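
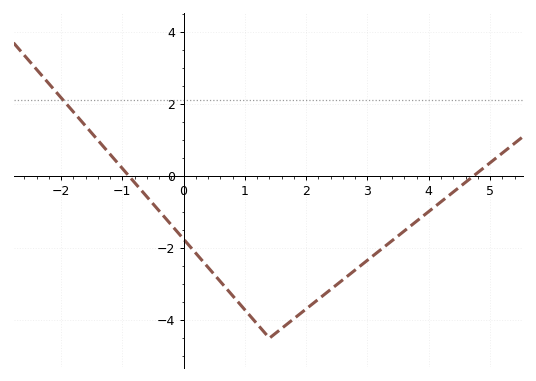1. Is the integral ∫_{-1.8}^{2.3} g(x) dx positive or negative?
negative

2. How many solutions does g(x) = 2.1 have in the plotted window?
1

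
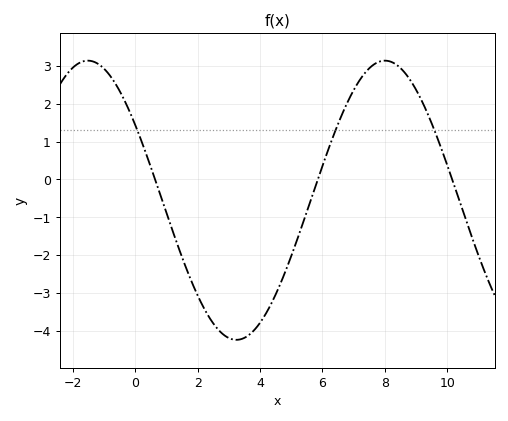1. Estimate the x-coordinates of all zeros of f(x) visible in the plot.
0.6, 5.8, 10.2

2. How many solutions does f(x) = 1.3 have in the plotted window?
3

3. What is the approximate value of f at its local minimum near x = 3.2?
-4.2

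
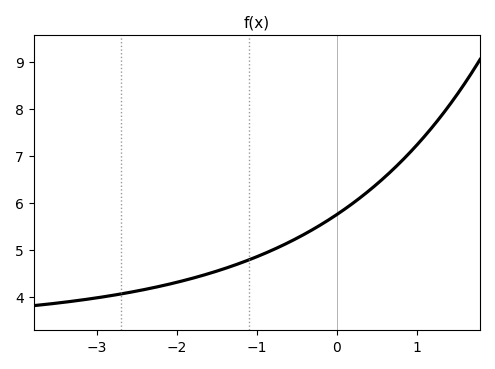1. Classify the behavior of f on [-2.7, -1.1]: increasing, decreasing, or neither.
increasing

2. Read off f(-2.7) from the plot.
4.1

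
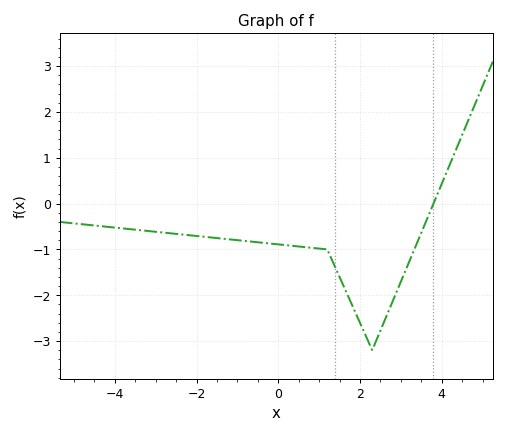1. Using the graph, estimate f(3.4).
-0.9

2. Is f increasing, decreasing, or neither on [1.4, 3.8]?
neither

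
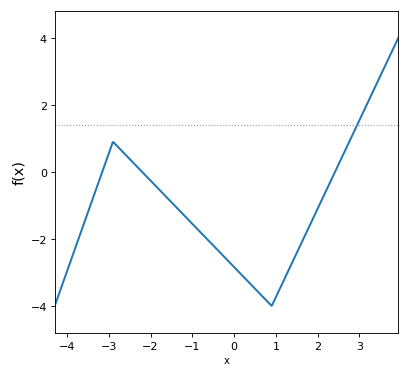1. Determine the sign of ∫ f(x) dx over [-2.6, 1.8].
negative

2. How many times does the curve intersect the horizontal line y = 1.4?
1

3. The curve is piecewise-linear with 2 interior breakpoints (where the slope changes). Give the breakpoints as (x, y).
(-2.9, 0.9); (0.9, -4)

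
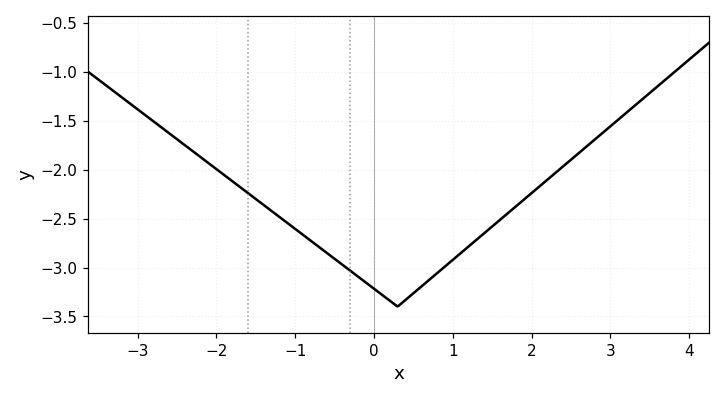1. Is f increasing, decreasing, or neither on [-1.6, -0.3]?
decreasing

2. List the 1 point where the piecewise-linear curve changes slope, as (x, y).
(0.3, -3.4)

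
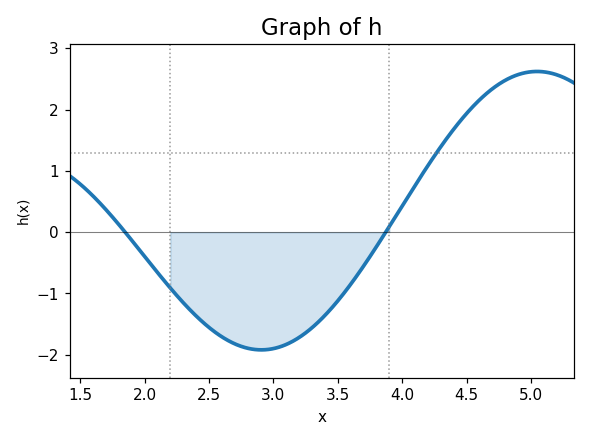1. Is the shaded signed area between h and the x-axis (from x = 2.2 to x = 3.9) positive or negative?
negative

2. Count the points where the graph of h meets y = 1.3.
1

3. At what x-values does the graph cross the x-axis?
1.8, 3.9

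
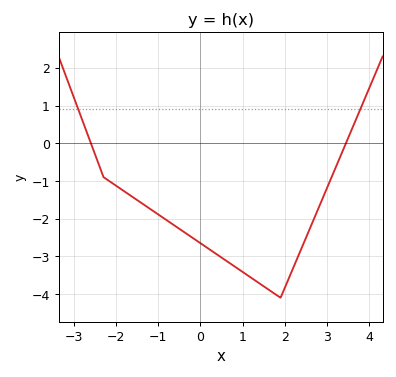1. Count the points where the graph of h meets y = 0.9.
2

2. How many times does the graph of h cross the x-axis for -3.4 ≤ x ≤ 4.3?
2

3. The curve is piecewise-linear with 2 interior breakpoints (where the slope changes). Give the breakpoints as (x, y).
(-2.3, -0.9); (1.9, -4.1)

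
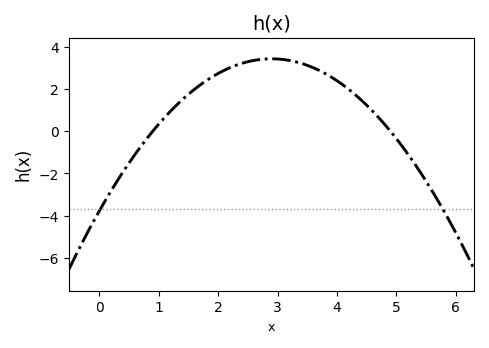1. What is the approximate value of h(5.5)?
-2.37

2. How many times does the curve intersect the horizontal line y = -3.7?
2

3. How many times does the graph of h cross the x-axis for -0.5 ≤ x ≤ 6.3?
2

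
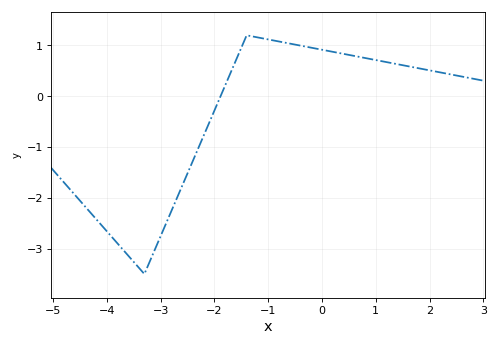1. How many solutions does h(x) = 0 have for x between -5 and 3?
1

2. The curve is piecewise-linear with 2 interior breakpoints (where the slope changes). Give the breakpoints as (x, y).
(-3.3, -3.5); (-1.4, 1.2)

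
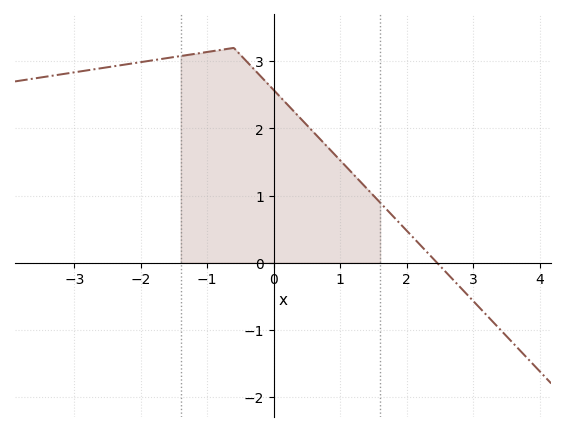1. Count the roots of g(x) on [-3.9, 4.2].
1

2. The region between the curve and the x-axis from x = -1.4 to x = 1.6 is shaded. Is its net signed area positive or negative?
positive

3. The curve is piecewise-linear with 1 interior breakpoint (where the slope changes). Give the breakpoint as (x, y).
(-0.6, 3.2)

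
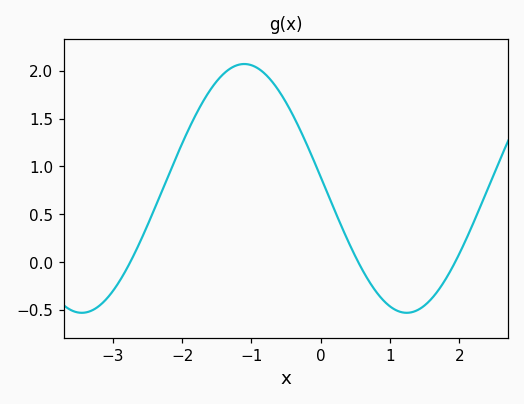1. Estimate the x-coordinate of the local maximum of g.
-1.1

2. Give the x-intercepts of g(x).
-2.7, 0.5, 1.9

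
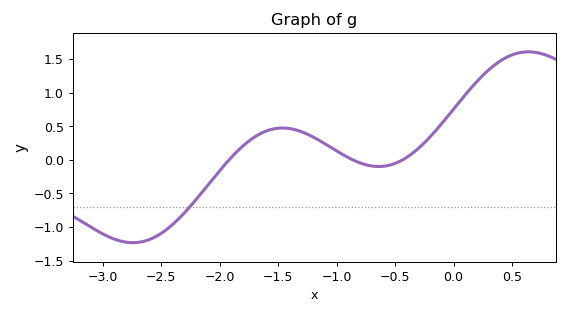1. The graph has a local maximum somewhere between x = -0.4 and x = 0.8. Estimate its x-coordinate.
0.6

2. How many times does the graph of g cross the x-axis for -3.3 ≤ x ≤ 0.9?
3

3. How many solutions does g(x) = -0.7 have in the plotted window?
1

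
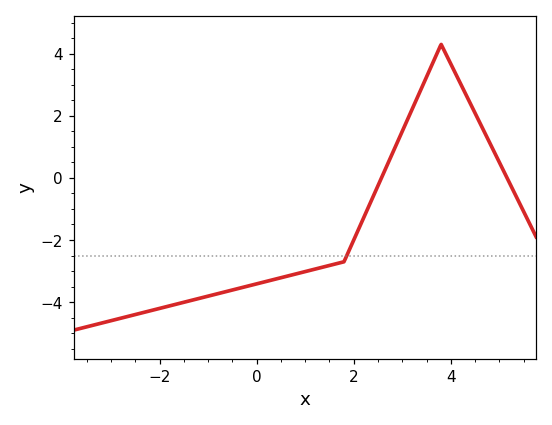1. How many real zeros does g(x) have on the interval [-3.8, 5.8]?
2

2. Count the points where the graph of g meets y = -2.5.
1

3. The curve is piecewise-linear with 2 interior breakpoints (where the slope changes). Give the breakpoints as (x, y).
(1.8, -2.7); (3.8, 4.3)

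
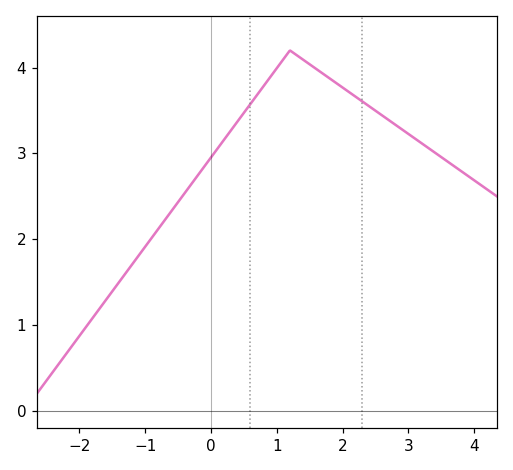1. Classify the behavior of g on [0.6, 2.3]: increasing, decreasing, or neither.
neither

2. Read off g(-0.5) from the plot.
2.43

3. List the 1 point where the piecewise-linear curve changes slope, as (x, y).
(1.2, 4.2)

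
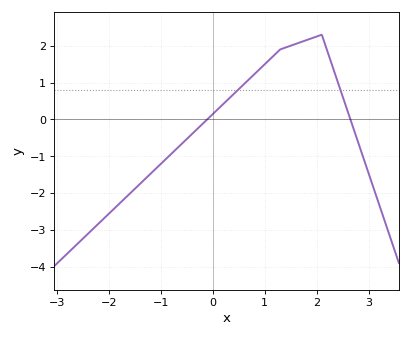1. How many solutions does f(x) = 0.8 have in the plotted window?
2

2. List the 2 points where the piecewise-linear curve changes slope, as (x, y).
(1.3, 1.9); (2.1, 2.3)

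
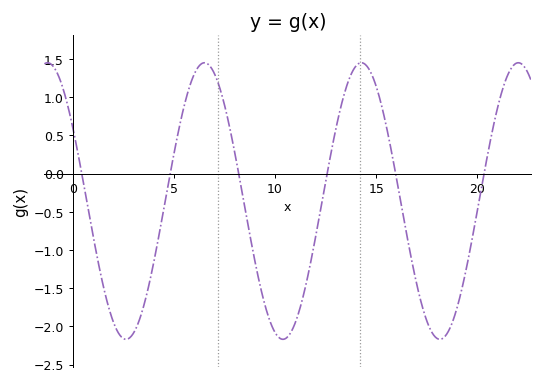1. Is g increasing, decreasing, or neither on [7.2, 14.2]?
neither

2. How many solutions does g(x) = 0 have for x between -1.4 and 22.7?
6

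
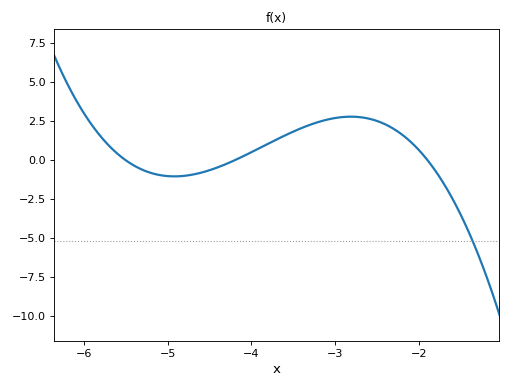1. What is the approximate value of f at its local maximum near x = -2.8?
2.8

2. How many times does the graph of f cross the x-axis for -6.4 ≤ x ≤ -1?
3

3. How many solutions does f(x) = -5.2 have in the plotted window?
1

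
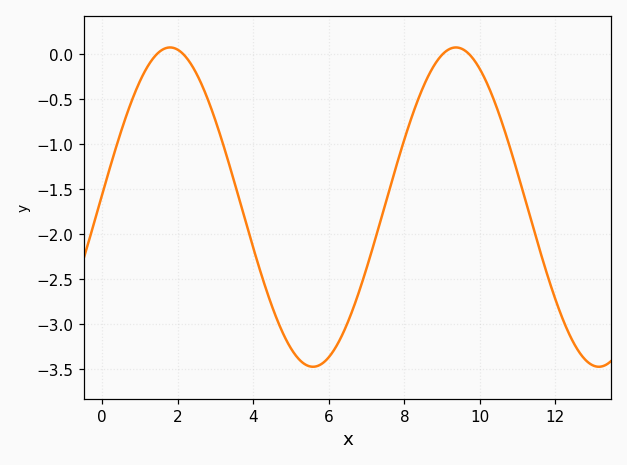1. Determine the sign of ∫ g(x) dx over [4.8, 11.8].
negative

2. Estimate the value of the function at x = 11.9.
-2.6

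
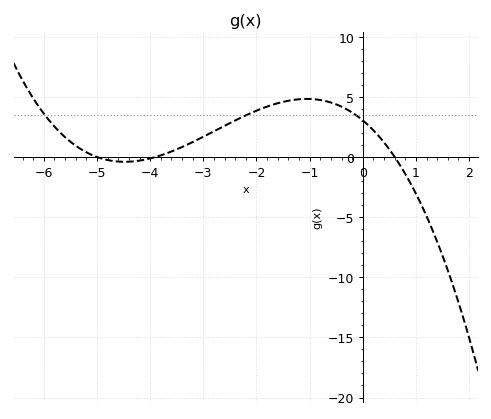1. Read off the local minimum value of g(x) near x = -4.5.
-0.398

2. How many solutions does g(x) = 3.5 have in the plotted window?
3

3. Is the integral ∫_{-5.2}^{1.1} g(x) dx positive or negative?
positive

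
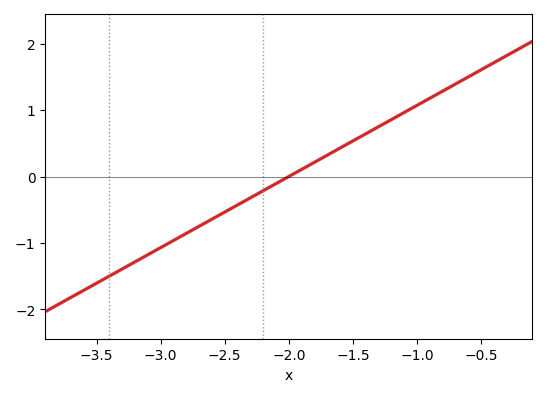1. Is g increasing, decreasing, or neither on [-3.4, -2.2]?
increasing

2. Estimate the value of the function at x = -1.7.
0.321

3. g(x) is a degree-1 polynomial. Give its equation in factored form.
y = 1.07(x + 2)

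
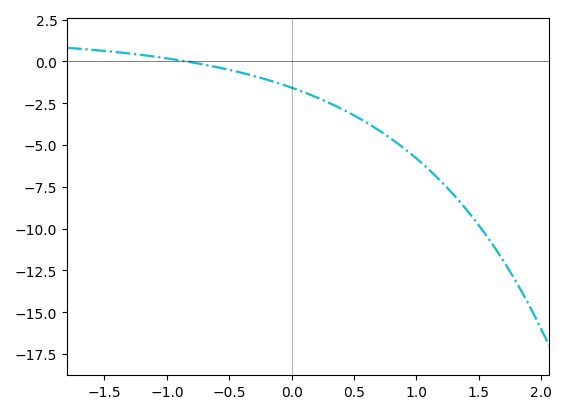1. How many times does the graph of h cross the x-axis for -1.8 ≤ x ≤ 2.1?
1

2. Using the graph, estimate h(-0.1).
-1.5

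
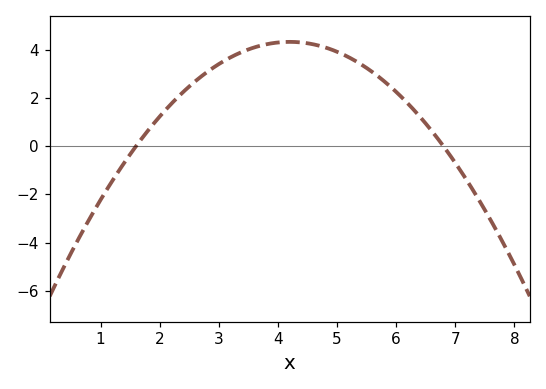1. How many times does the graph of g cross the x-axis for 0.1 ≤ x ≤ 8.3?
2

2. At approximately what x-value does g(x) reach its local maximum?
4.2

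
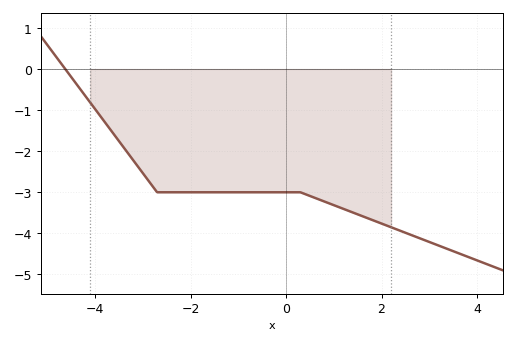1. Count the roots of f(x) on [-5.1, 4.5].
1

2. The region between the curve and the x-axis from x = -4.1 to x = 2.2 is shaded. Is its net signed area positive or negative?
negative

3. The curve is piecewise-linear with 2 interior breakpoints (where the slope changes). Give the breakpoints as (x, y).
(-2.7, -3); (0.3, -3)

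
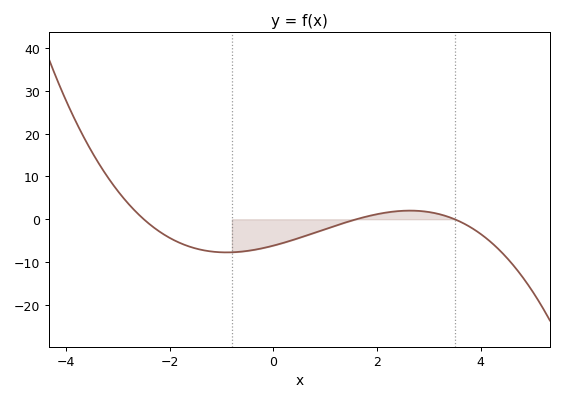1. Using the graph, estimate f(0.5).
-4.36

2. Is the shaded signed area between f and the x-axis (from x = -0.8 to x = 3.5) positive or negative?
negative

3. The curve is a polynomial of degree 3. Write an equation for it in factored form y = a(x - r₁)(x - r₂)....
y = -0.44(x + 2.5)(x - 1.6)(x - 3.5)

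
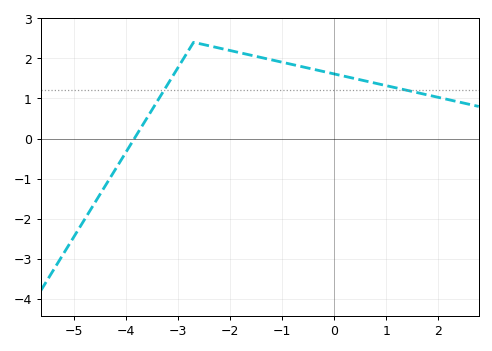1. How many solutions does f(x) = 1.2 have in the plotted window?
2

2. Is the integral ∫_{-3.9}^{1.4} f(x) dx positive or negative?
positive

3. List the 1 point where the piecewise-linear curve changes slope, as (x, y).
(-2.7, 2.4)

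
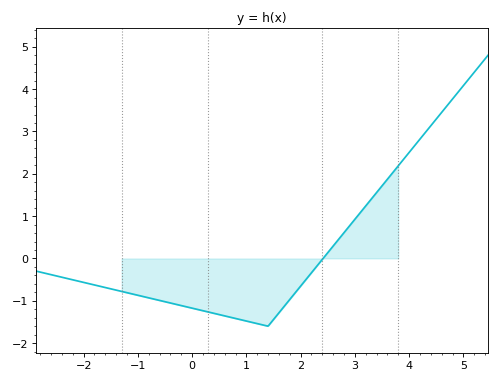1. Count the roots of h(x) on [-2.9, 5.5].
1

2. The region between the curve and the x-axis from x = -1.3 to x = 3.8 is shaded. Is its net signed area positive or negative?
negative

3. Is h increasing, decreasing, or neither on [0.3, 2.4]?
neither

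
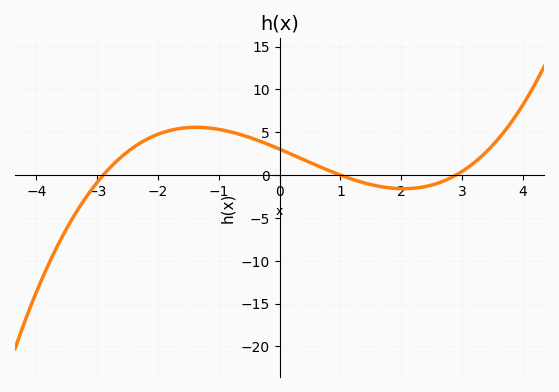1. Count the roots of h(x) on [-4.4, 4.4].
3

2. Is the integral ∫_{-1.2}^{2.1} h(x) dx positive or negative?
positive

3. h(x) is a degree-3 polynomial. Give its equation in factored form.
y = 0.36(x + 2.9)(x - 1)(x - 2.9)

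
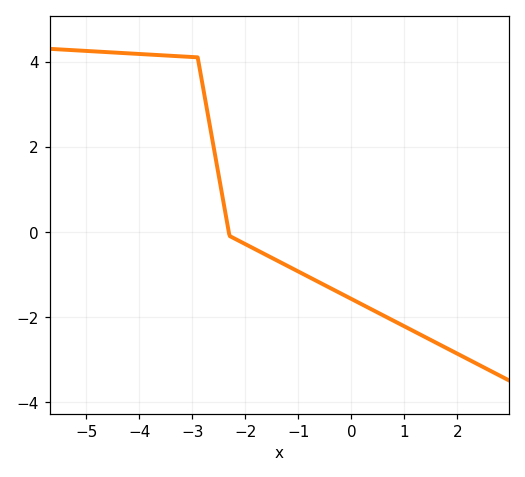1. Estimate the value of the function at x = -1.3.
-0.8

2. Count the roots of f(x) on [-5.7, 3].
1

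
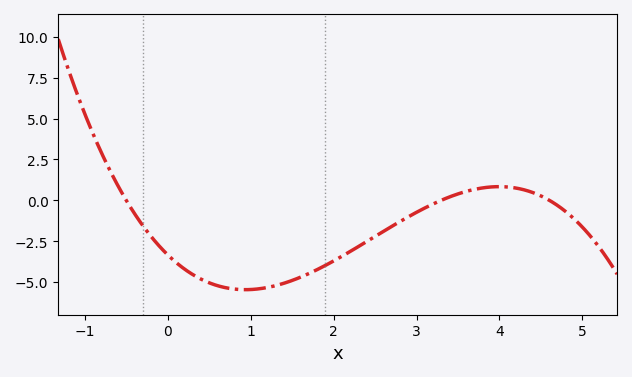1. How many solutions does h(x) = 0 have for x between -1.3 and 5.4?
3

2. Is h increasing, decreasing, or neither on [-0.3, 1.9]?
neither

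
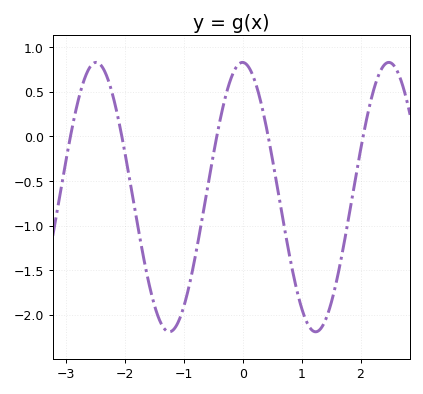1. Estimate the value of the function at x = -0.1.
0.785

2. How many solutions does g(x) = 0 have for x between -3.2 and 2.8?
5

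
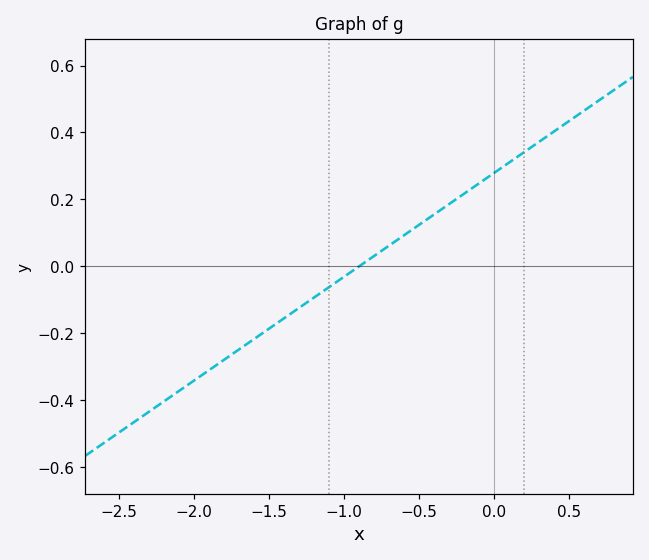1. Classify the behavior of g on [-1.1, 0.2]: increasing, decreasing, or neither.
increasing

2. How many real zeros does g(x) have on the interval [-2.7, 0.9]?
1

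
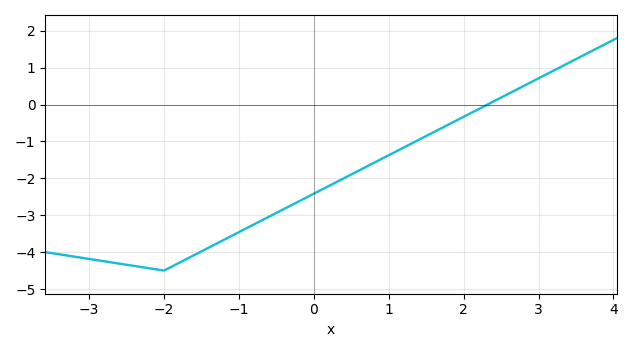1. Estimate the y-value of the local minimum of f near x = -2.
-4.5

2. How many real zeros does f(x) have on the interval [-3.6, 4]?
1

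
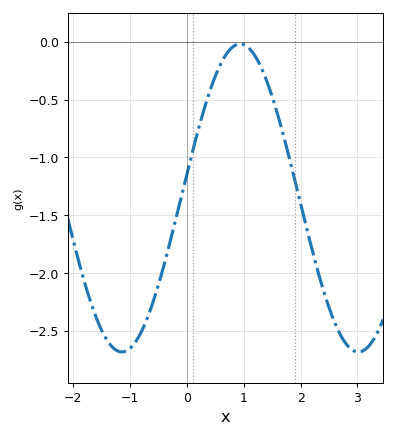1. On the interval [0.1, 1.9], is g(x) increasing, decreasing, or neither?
neither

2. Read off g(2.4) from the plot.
-2.15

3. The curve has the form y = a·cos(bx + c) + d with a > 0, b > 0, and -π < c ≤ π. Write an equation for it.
y = 1.33cos(1.5x - 1.4) - 1.35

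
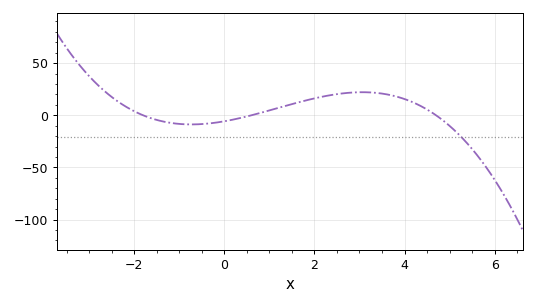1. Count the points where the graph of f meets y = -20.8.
1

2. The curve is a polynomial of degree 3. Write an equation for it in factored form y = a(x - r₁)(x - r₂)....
y = -1.13(x + 1.8)(x - 0.6)(x - 4.7)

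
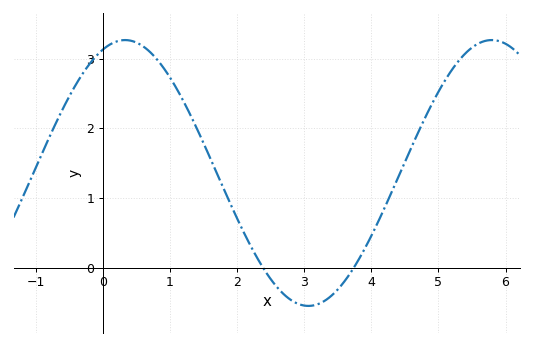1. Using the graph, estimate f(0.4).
3.26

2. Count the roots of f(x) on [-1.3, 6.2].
2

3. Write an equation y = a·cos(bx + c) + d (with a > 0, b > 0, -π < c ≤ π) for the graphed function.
y = 1.91cos(1.15x - 0.38) + 1.36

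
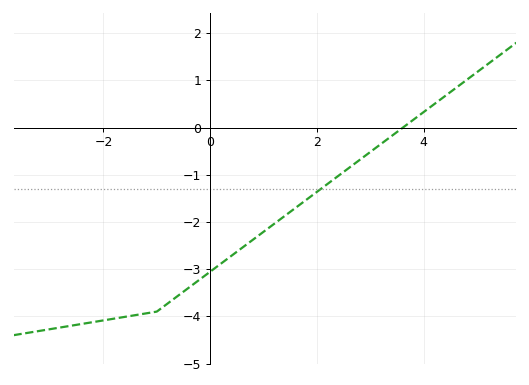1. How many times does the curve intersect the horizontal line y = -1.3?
1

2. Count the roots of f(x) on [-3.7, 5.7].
1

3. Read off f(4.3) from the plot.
0.584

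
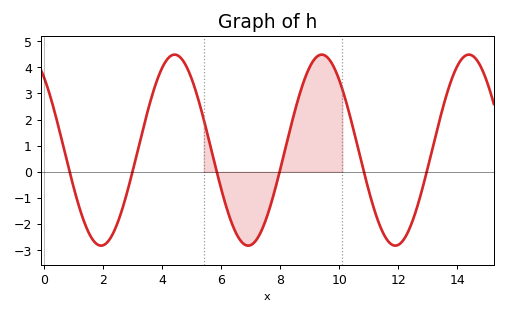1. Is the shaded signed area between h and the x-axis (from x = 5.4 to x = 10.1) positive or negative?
positive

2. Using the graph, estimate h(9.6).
4.38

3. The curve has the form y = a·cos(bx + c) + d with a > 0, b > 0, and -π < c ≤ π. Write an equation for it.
y = 3.66cos(1.26x + 0.722) + 0.83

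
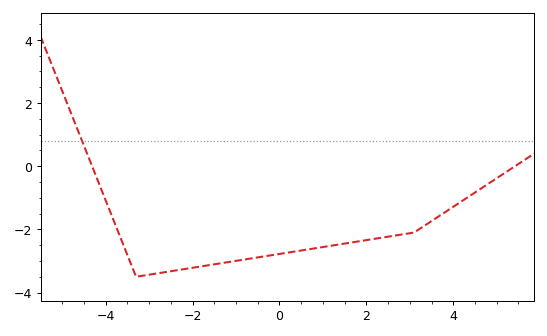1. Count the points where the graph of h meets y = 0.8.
1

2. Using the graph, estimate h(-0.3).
-2.8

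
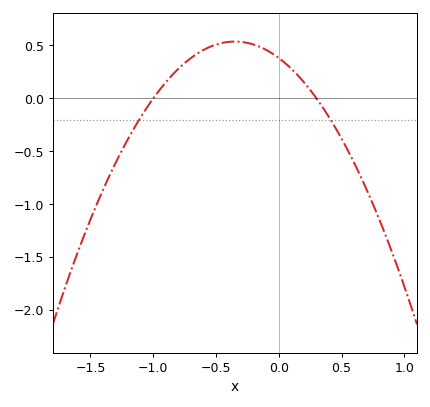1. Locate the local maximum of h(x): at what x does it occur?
-0.35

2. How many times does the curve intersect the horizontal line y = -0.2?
2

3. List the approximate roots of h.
-1, 0.3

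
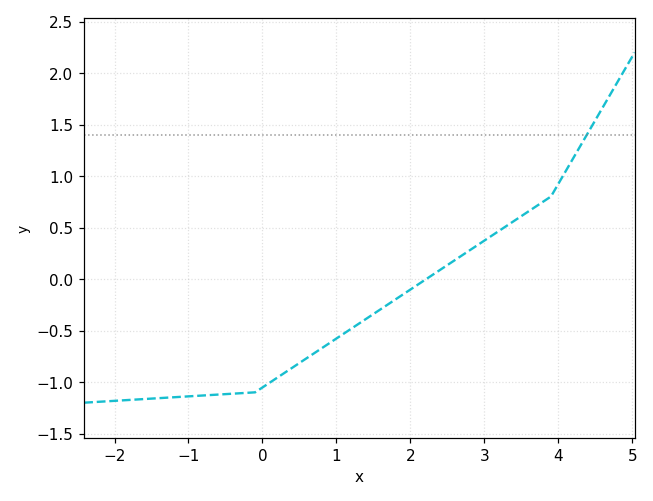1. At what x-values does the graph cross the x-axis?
2.22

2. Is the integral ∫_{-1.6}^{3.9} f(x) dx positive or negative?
negative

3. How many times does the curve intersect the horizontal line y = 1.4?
1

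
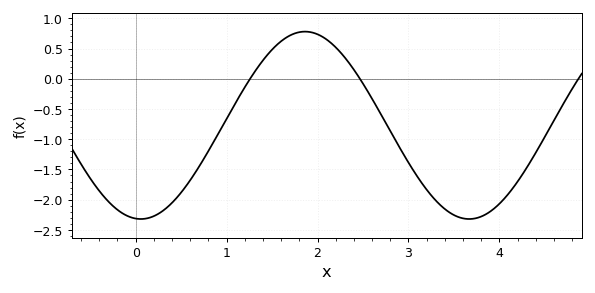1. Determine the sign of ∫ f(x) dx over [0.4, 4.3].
negative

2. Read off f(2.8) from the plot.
-0.864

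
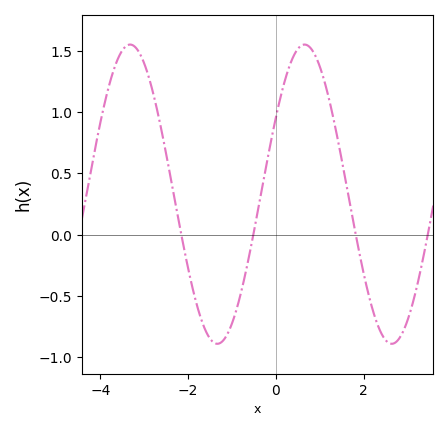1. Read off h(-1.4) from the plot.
-0.884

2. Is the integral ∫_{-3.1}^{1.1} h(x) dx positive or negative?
positive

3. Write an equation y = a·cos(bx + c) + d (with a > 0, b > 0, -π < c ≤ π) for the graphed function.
y = 1.22cos(1.58x - 1.03) + 0.33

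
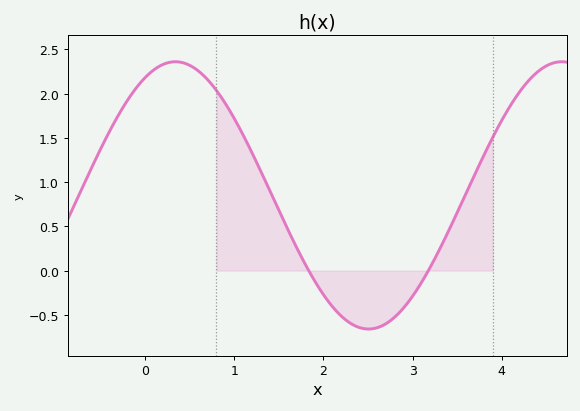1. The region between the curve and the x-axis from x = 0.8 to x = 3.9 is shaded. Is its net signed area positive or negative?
positive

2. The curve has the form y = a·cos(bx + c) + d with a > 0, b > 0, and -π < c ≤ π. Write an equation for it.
y = 1.51cos(1.45x - 0.492) + 0.85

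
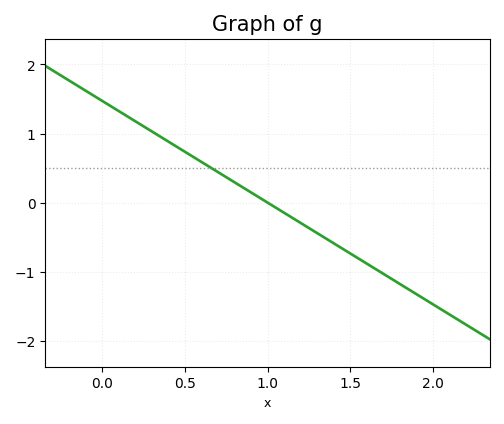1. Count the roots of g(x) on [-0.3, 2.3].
1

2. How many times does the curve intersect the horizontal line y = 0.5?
1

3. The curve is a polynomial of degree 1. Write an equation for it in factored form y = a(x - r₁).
y = -1.47(x - 1)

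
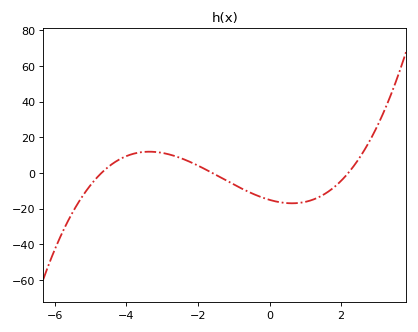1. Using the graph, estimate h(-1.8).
2.11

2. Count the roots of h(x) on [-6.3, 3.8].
3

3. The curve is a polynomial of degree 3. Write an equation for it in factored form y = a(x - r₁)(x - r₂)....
y = 0.91(x + 4.7)(x + 1.6)(x - 2.2)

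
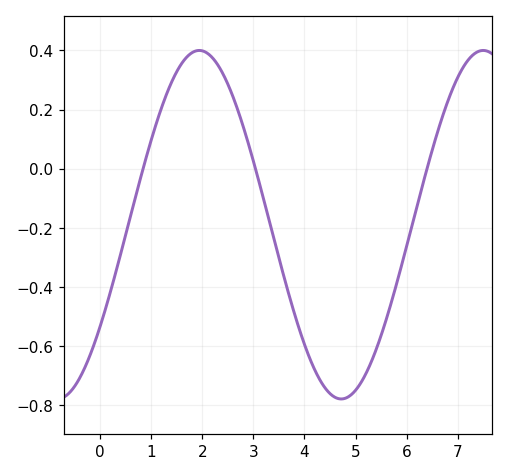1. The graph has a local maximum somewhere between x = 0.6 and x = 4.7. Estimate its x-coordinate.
1.94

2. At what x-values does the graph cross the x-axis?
0.84, 3.04, 6.4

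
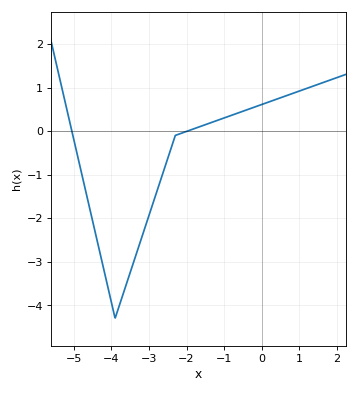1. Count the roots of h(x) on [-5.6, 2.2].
2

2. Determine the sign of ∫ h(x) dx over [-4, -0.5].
negative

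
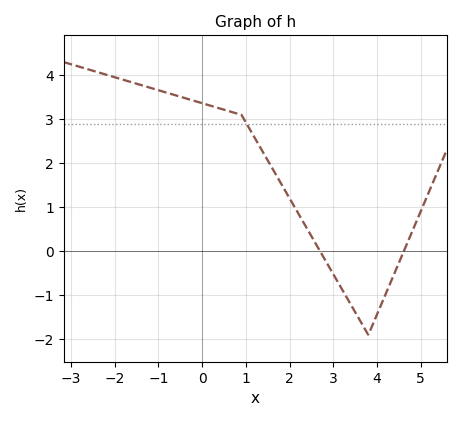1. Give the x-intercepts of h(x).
2.6, 4.6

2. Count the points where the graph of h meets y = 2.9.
1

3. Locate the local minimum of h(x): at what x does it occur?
3.8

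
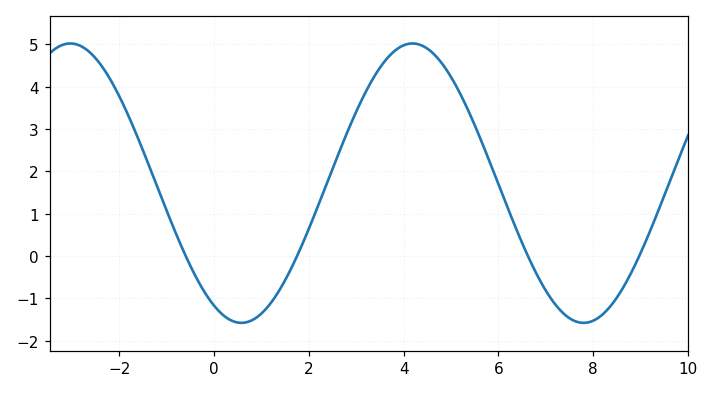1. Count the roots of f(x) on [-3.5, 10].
4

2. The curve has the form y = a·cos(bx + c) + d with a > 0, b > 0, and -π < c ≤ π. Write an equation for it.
y = 3.3cos(0.87x + 2.64) + 1.72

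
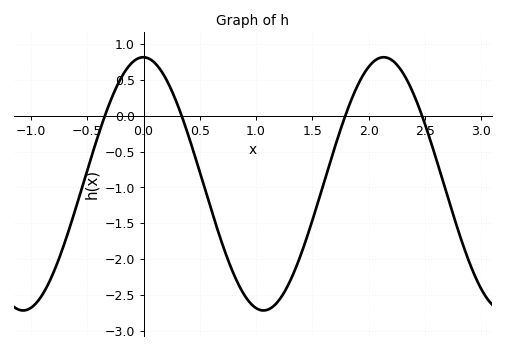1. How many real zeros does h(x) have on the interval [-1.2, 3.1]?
4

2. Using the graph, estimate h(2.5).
-0.1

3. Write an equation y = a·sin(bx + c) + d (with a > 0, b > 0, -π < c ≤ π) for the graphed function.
y = 1.77sin(2.9x + 1.6) - 0.95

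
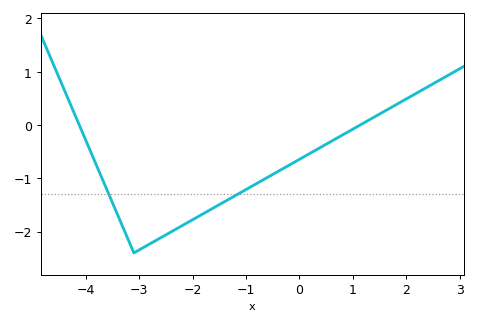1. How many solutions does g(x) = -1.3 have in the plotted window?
2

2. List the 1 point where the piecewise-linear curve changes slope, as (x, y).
(-3.1, -2.4)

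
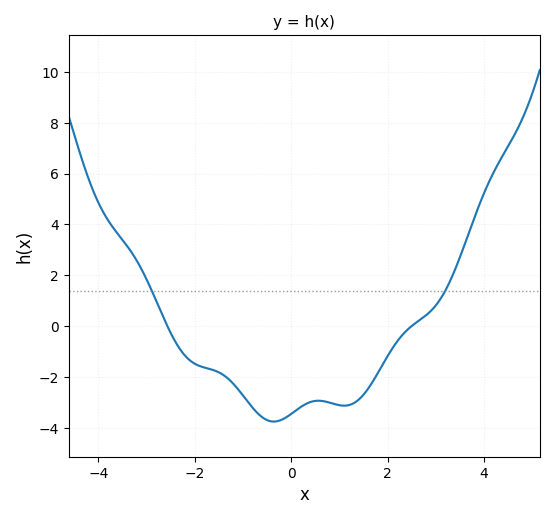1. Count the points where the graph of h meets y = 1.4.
2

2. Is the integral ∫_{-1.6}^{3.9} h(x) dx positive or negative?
negative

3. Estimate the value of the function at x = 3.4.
2.23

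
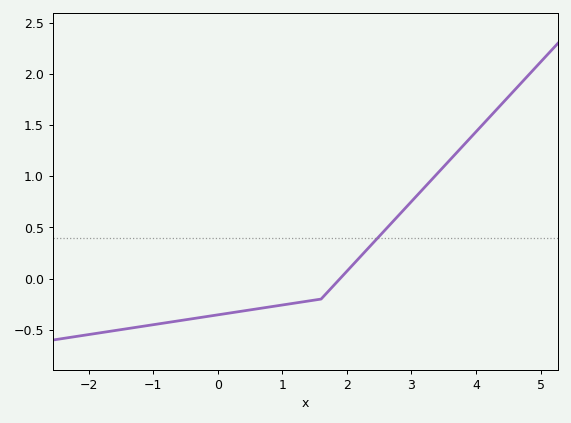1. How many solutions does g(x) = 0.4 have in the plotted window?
1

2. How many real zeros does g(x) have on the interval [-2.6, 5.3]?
1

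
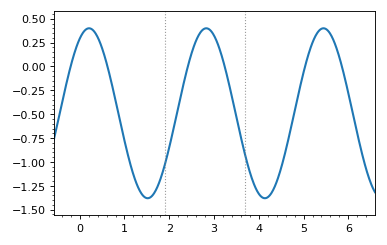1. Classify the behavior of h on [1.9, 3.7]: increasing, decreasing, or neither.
neither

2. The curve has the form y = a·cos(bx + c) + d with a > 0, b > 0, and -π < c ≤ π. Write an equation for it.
y = 0.89cos(2.4x - 0.502) - 0.49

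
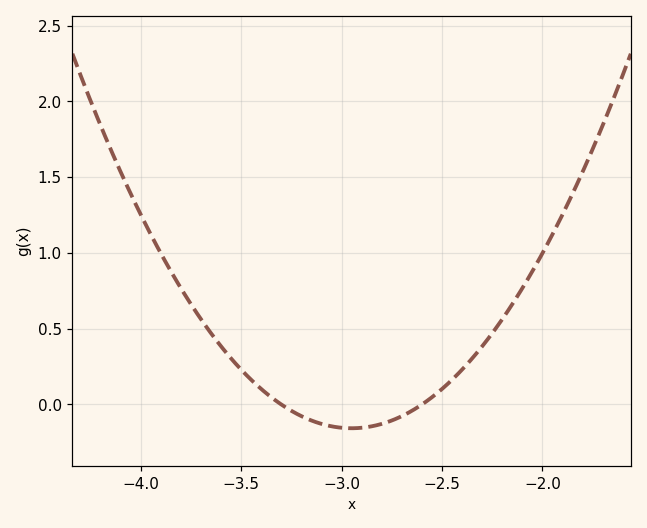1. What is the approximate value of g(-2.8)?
-0.128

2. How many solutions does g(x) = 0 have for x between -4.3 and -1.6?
2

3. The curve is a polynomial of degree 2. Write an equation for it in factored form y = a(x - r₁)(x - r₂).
y = 1.28(x + 3.3)(x + 2.6)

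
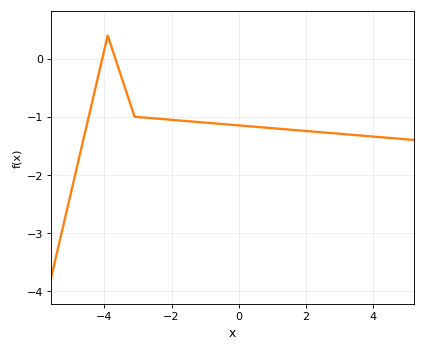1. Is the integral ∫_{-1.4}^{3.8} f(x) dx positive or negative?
negative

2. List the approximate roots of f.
-4, -3.6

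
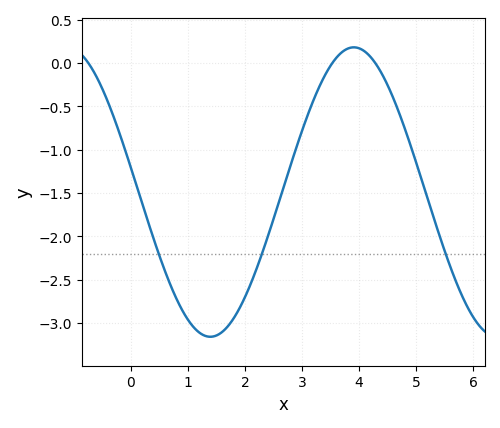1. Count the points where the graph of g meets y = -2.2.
3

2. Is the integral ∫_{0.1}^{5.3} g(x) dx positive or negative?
negative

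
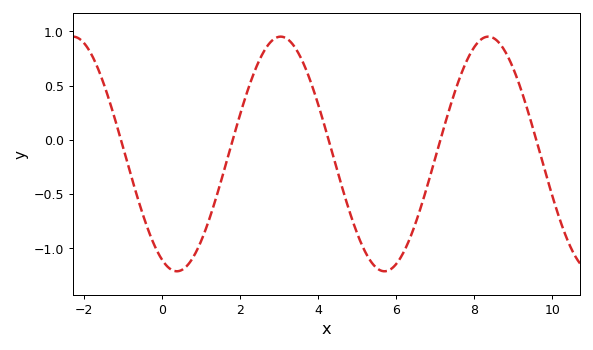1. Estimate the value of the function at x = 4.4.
-0.174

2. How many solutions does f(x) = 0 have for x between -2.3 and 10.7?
5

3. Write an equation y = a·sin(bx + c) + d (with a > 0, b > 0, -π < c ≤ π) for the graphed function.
y = 1.08sin(1.18x - 2.01) - 0.13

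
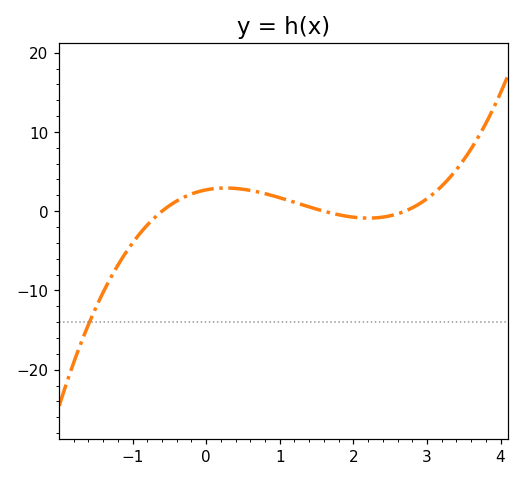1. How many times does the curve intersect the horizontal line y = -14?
1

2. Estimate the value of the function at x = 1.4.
0.541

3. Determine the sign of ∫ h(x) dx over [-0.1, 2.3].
positive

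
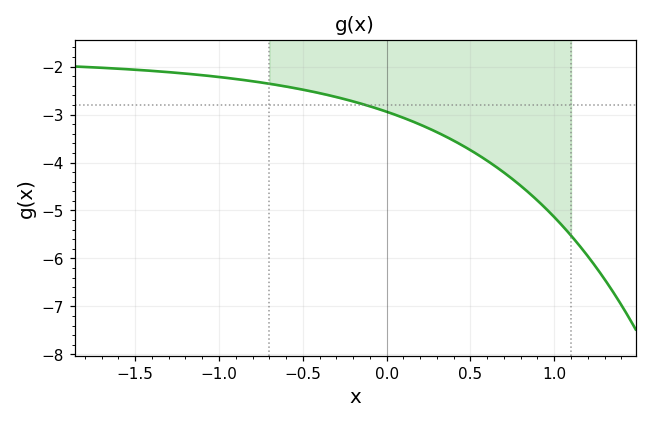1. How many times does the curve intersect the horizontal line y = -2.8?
1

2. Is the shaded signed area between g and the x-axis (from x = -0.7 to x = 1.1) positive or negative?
negative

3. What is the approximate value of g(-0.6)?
-2.4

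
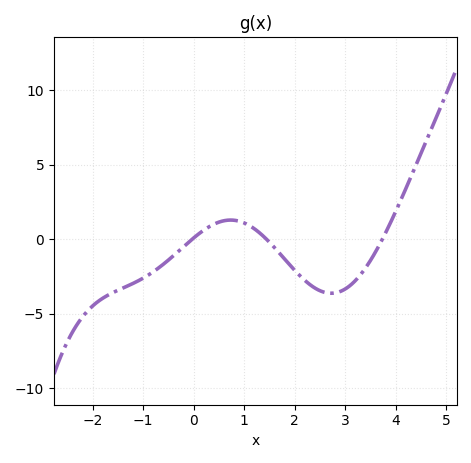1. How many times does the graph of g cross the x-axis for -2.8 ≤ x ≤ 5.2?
3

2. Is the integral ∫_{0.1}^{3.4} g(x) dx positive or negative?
negative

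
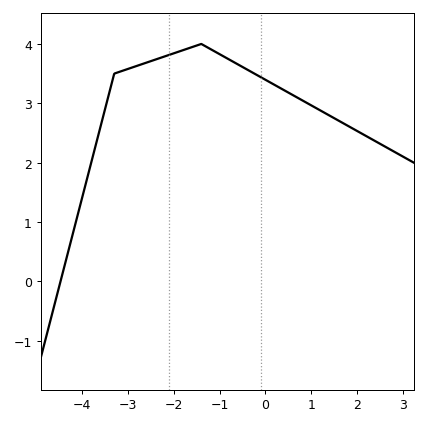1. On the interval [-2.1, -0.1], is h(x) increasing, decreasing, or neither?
neither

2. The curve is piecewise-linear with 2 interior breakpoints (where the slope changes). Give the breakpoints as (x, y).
(-3.3, 3.5); (-1.4, 4)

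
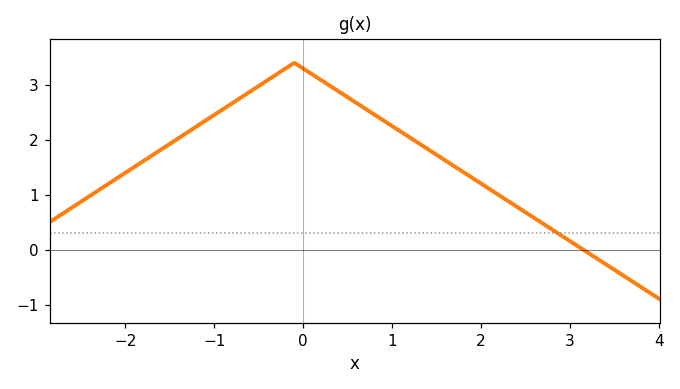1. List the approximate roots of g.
3.15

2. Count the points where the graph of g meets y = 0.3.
1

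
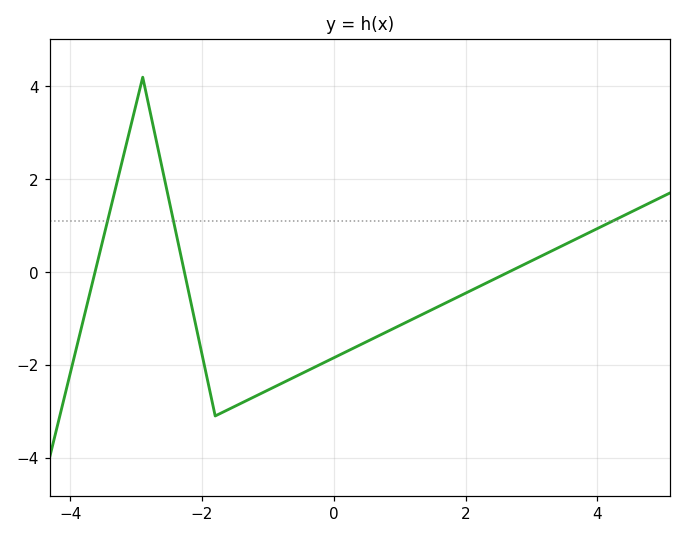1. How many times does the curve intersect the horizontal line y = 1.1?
3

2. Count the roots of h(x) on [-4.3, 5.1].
3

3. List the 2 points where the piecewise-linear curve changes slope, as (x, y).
(-2.9, 4.2); (-1.8, -3.1)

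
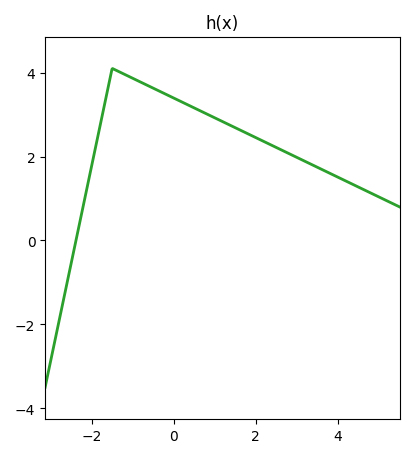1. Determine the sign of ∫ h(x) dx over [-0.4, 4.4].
positive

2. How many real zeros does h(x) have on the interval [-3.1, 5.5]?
1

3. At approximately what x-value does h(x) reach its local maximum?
-1.4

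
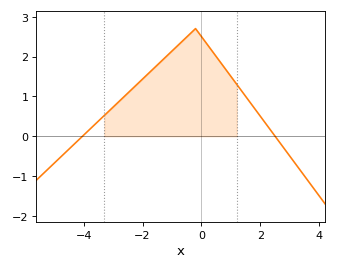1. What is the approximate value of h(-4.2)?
-0.1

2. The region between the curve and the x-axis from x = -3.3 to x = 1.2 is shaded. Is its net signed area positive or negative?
positive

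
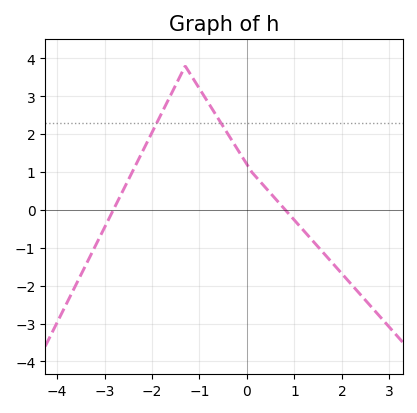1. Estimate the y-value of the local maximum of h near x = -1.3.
3.8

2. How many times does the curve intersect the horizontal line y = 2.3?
2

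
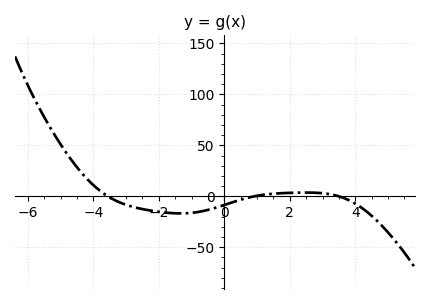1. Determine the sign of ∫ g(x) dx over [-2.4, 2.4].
negative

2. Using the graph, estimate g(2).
3.38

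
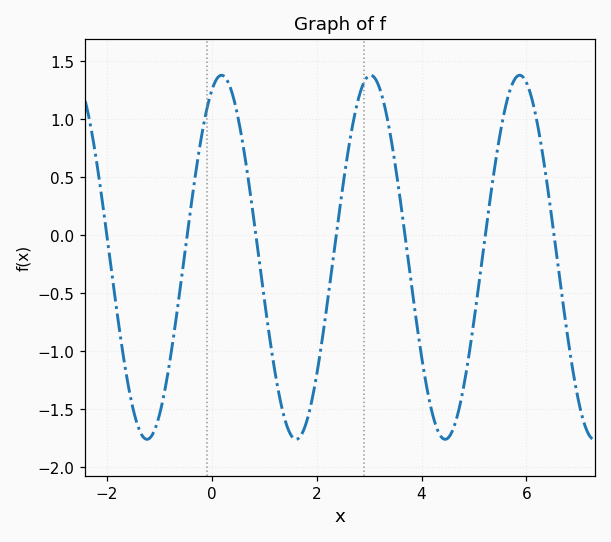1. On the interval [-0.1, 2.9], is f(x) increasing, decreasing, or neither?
neither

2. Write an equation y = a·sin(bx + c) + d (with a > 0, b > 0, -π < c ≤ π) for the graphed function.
y = 1.57sin(2.2x + 1.2) - 0.19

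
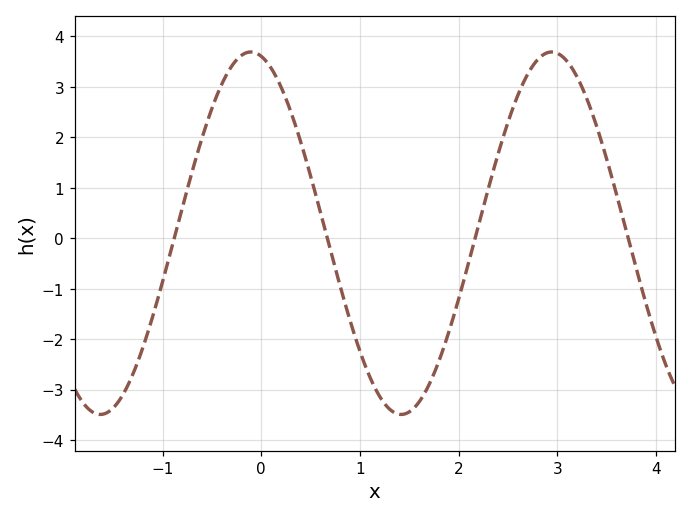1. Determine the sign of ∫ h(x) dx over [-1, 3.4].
positive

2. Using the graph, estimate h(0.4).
1.91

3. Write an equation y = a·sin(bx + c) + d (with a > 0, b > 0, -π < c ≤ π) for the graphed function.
y = 3.59sin(2.06x + 1.79) + 0.1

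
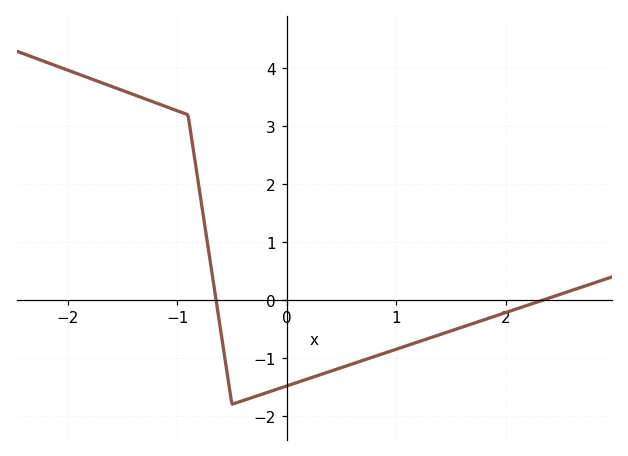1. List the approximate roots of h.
-0.6, 2.3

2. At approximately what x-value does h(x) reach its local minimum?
-0.5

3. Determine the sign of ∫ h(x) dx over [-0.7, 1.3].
negative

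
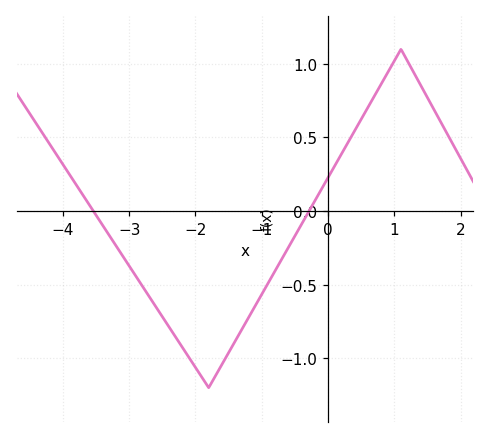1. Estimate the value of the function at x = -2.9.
-0.45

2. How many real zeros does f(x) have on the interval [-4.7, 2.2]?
2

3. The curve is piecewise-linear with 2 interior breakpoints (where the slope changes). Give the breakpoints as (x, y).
(-1.8, -1.2); (1.1, 1.1)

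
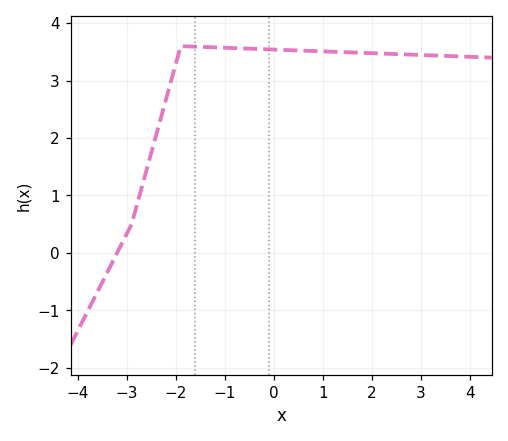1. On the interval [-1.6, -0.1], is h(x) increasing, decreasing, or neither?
decreasing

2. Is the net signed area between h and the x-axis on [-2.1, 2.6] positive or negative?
positive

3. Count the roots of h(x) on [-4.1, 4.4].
1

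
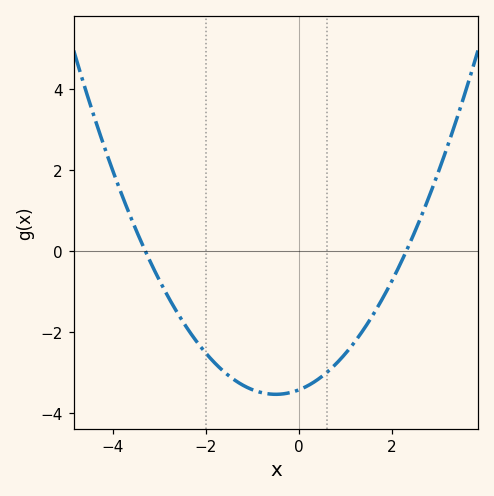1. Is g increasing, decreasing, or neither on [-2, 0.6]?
neither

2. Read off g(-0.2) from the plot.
-3.49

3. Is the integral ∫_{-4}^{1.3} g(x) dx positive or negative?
negative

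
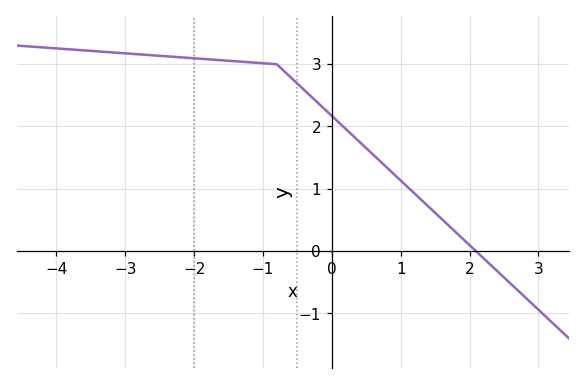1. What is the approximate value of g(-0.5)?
2.7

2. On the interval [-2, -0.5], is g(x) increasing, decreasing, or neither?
decreasing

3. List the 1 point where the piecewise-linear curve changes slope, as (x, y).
(-0.8, 3)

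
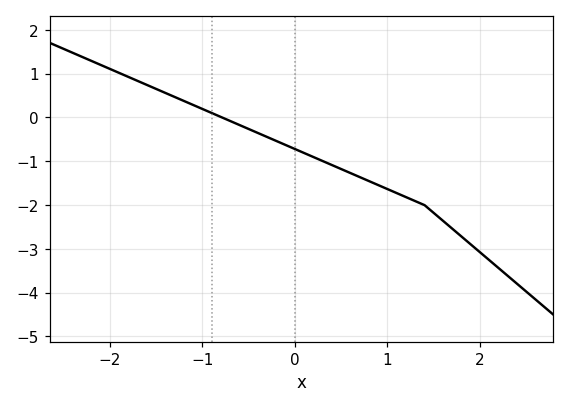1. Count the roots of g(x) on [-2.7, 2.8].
1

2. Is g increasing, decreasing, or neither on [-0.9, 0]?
decreasing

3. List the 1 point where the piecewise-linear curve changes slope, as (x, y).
(1.4, -2)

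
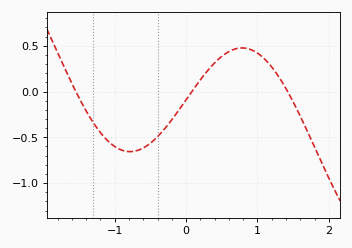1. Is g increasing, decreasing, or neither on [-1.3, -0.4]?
neither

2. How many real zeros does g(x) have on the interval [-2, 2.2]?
3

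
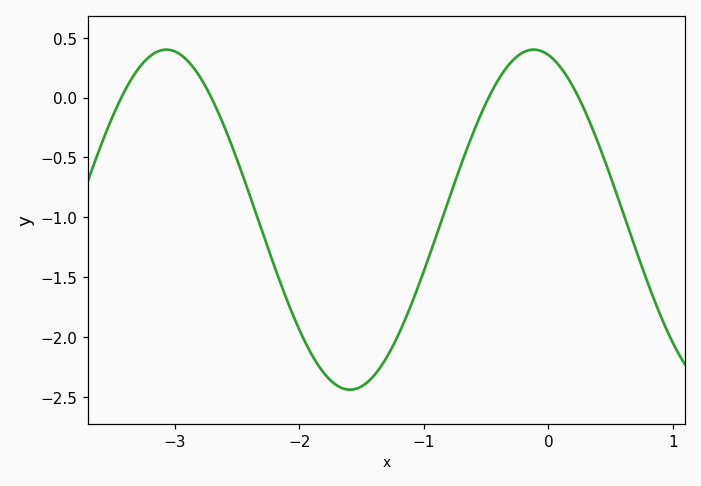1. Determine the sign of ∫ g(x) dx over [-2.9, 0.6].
negative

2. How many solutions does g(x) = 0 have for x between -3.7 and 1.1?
4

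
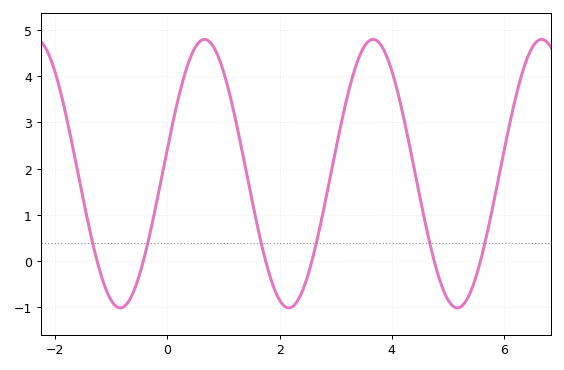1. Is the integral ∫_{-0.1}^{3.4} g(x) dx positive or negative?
positive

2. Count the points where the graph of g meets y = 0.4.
6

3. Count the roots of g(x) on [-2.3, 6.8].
6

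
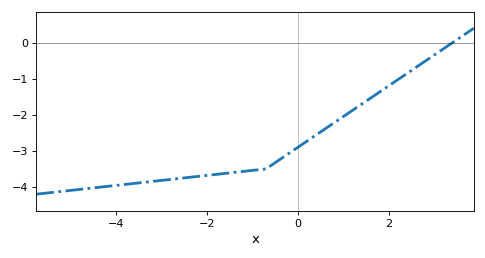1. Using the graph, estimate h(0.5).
-2.48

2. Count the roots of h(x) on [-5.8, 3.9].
1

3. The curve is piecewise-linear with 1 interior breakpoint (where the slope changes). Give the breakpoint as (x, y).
(-0.7, -3.5)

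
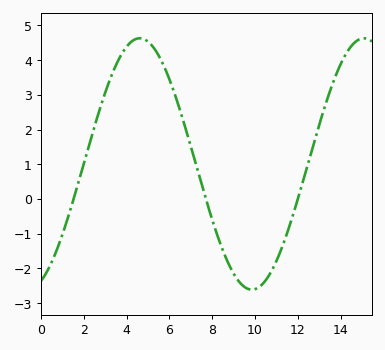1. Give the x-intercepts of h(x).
1.53, 7.71, 12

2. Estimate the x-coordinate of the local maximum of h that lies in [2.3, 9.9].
4.62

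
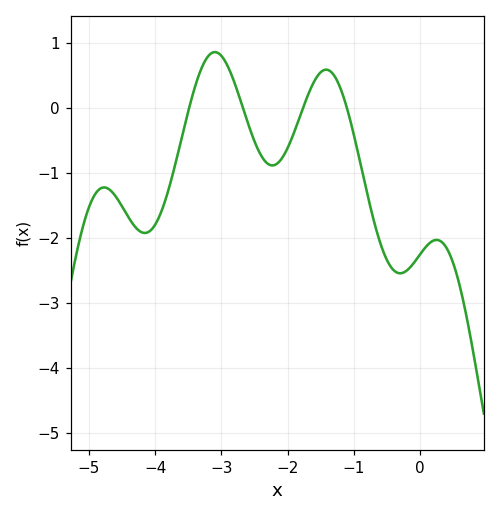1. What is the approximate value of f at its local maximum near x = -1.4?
0.584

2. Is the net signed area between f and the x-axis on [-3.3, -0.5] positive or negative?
negative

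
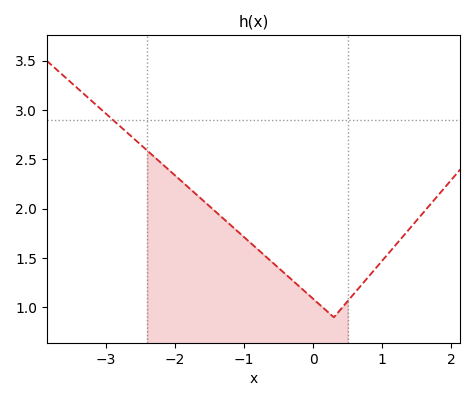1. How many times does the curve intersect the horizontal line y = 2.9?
1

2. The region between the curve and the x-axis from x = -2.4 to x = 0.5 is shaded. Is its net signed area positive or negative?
positive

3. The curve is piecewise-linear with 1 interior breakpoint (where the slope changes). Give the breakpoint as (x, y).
(0.3, 0.9)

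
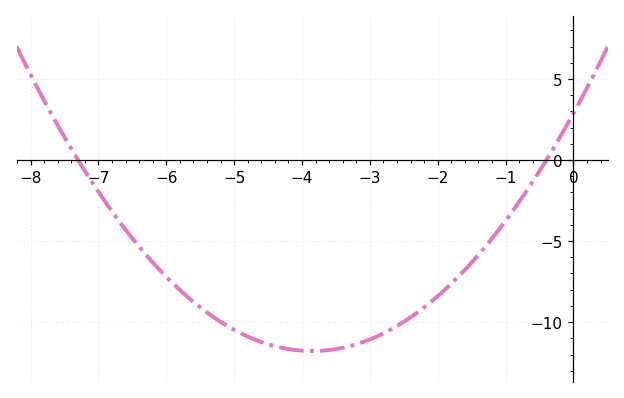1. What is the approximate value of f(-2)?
-8.4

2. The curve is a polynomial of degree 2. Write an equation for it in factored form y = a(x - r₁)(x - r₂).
y = 0.99(x + 7.3)(x + 0.4)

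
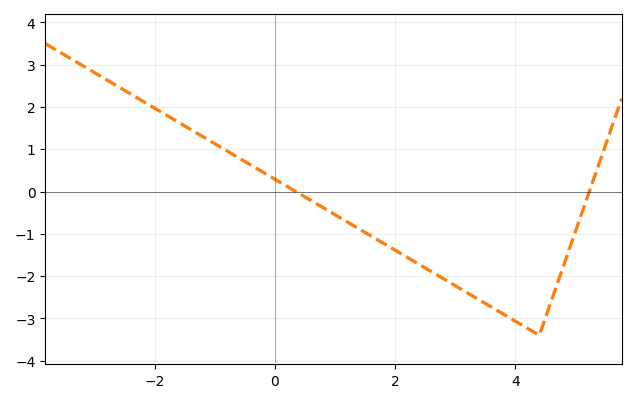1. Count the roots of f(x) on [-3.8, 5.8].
2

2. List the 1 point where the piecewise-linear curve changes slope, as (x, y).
(4.4, -3.4)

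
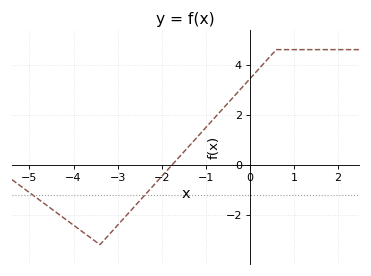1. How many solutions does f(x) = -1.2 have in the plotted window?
2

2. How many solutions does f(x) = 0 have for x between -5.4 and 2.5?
1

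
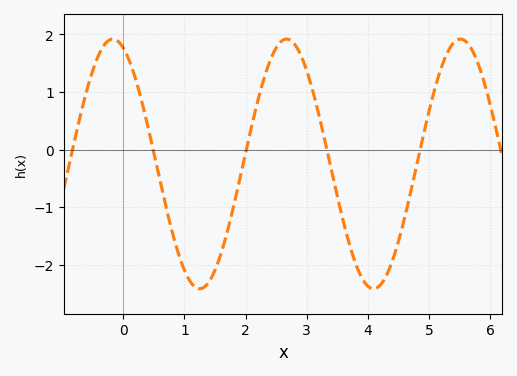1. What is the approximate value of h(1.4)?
-2.3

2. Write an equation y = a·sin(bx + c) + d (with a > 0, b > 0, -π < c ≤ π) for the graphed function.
y = 2.17sin(2.2x + 2) - 0.25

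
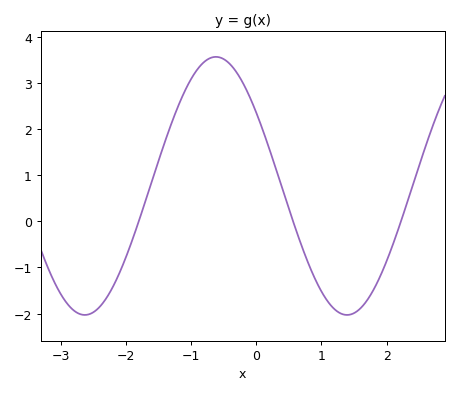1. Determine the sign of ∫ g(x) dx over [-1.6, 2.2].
positive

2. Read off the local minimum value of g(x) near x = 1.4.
-2.03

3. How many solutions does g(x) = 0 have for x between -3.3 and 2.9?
3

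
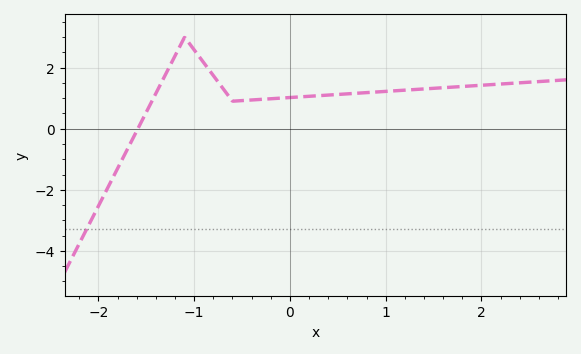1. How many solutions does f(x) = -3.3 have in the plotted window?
1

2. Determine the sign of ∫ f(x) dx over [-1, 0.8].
positive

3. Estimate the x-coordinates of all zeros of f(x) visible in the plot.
-1.59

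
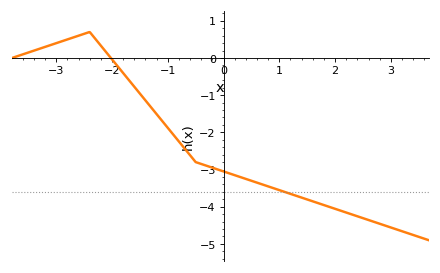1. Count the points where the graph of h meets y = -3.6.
1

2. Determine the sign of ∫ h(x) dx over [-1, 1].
negative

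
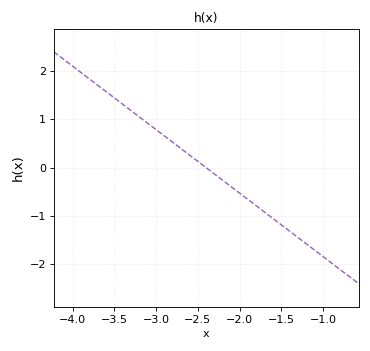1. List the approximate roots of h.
-2.4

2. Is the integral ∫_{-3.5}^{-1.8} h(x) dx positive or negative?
positive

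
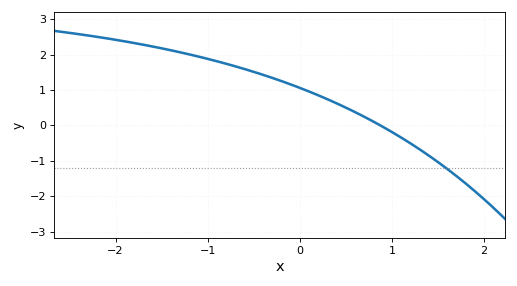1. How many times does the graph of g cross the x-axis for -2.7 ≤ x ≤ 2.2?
1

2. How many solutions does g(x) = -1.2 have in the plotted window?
1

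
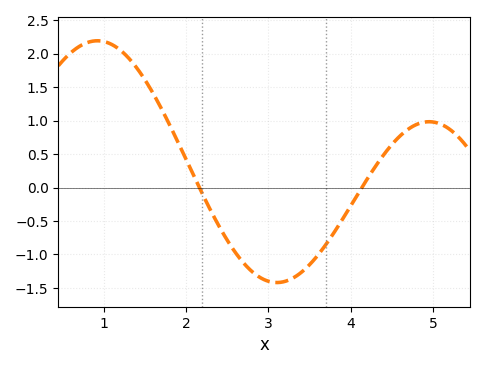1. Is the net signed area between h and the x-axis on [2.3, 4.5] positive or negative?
negative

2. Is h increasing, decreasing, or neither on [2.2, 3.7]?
neither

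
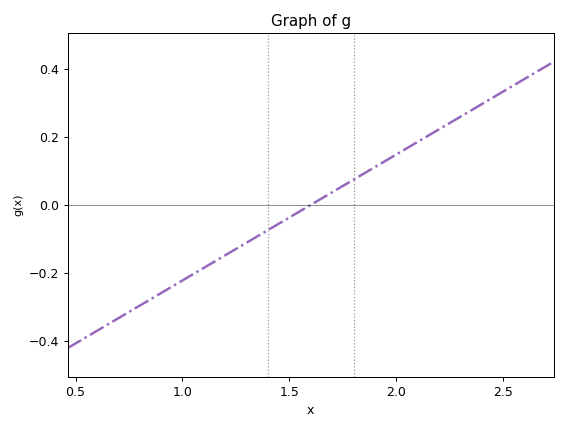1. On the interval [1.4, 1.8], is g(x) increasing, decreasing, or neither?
increasing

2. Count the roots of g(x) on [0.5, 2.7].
1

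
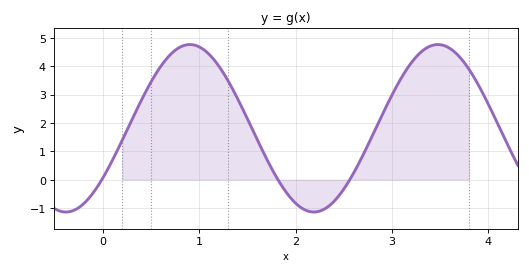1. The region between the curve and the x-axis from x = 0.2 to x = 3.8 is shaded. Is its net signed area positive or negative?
positive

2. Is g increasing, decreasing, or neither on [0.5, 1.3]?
neither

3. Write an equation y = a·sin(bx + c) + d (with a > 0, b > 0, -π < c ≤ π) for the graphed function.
y = 2.95sin(2.4x - 0.63) + 1.81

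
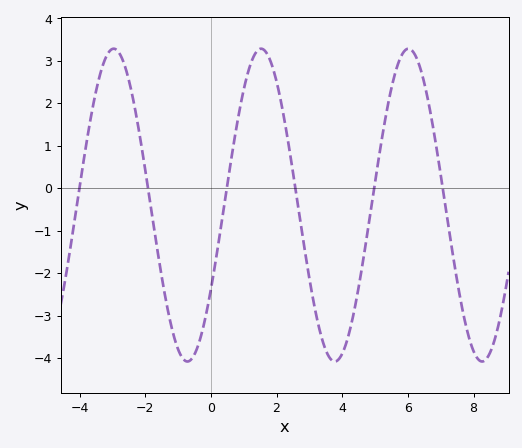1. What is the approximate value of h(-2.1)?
0.9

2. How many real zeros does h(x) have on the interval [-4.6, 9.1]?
6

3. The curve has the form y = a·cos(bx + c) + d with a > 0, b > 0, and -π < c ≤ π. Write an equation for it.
y = 3.68cos(1.4x - 2.1) - 0.4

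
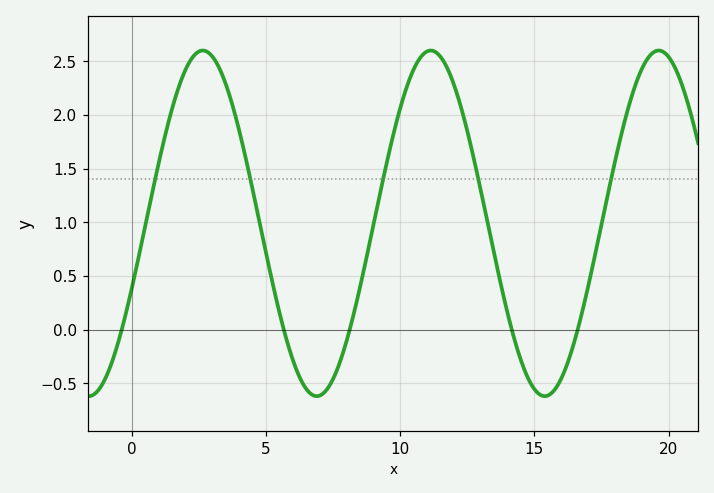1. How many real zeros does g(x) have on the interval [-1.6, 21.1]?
5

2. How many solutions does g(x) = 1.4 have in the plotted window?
5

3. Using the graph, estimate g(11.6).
2.51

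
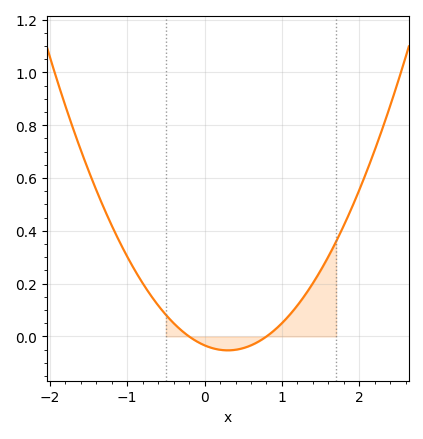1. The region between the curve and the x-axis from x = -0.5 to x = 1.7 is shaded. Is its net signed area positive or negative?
positive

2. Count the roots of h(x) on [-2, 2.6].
2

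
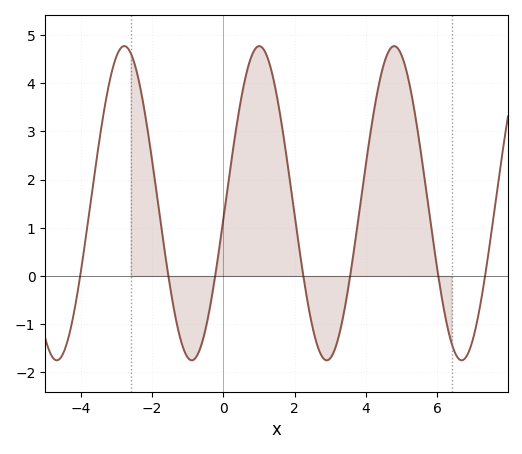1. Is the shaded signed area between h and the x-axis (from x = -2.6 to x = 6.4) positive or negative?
positive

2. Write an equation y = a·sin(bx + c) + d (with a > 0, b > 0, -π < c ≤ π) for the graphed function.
y = 3.26sin(1.7x - 0.1) + 1.51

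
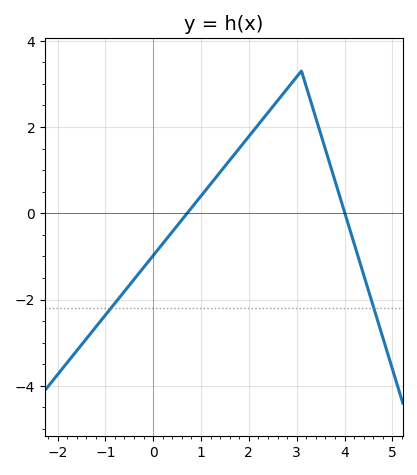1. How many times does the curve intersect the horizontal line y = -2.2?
2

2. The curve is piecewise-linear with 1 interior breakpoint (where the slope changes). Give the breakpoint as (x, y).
(3.1, 3.3)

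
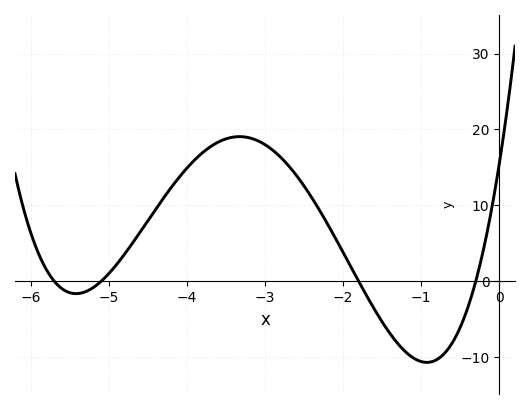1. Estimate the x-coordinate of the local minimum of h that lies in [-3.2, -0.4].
-0.9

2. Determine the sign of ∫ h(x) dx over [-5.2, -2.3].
positive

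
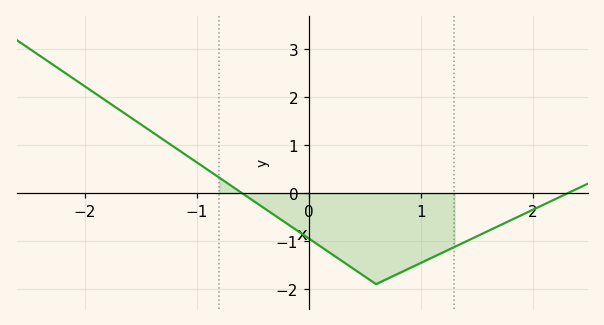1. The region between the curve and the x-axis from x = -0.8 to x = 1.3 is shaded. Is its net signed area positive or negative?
negative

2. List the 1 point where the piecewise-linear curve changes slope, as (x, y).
(0.6, -1.9)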